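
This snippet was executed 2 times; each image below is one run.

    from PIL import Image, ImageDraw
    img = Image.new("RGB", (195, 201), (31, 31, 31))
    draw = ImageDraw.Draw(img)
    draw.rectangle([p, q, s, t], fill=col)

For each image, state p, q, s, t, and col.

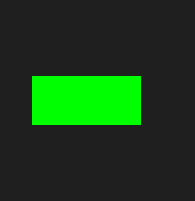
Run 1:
p = 32
q = 76
s = 140
t = 124
col = 'lime'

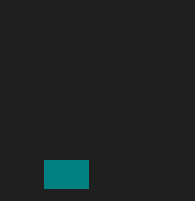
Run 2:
p = 44, q = 160, s = 88, t = 188, col = 'teal'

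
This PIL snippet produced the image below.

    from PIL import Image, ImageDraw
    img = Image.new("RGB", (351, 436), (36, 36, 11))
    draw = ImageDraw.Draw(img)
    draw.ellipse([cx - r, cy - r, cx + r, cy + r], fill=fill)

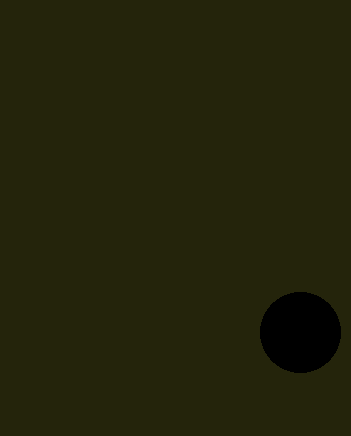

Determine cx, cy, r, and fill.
cx = 300; cy = 332; r = 40; fill = 'black'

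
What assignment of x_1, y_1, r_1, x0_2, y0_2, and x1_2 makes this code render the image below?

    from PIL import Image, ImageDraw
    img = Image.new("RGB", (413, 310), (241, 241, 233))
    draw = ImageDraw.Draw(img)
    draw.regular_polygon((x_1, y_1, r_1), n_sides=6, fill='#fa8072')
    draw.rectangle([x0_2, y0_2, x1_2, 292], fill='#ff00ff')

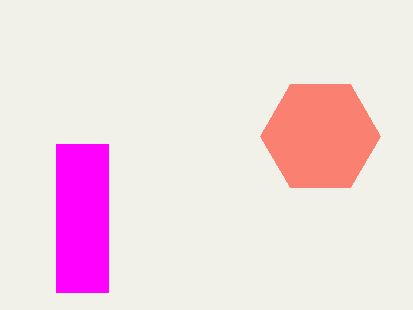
x_1 = 320; y_1 = 136; r_1 = 60; x0_2 = 56; y0_2 = 144; x1_2 = 108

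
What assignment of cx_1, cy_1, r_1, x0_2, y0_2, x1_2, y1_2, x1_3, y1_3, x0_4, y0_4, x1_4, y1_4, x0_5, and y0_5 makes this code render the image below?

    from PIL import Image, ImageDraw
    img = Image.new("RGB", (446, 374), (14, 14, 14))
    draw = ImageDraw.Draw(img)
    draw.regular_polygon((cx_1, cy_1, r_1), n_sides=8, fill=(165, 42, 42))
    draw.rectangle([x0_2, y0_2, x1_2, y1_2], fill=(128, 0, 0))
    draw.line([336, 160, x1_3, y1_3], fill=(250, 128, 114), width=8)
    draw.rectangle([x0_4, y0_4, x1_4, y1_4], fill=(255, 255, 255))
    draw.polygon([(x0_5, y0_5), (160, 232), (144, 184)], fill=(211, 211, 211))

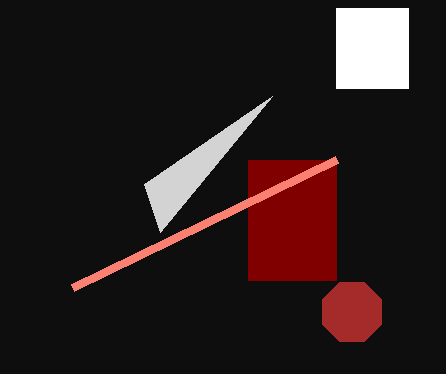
cx_1 = 352, cy_1 = 312, r_1 = 32, x0_2 = 248, y0_2 = 160, x1_2 = 336, y1_2 = 280, x1_3 = 72, y1_3 = 288, x0_4 = 336, y0_4 = 8, x1_4 = 408, y1_4 = 88, x0_5 = 272, y0_5 = 96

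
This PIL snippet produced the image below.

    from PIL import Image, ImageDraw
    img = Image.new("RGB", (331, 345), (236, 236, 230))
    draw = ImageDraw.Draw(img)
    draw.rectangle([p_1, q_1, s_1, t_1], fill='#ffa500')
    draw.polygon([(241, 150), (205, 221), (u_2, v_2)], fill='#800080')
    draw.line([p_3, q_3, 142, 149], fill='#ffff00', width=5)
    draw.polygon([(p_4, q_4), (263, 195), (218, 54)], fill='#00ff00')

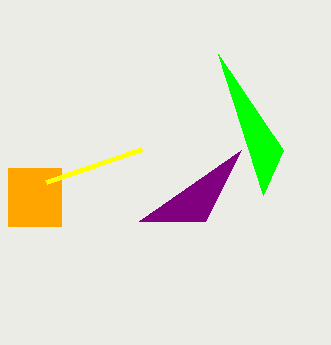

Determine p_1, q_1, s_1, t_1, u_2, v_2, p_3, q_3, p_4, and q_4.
p_1 = 8; q_1 = 168; s_1 = 61; t_1 = 226; u_2 = 139; v_2 = 221; p_3 = 46; q_3 = 182; p_4 = 283; q_4 = 150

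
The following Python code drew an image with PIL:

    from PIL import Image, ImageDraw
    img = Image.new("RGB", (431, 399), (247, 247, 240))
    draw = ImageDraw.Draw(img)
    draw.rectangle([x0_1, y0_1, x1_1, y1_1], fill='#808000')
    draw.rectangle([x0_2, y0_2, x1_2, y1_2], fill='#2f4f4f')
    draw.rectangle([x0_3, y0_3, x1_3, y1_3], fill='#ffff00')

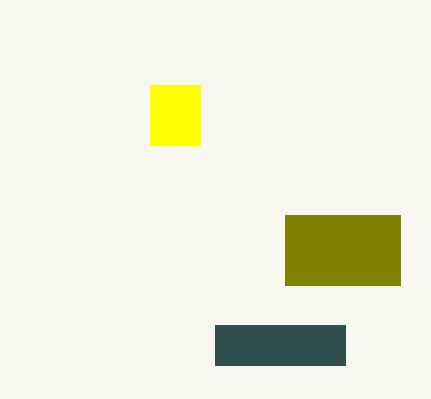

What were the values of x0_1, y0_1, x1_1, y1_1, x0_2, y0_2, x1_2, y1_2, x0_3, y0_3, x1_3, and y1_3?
x0_1 = 285, y0_1 = 215, x1_1 = 400, y1_1 = 285, x0_2 = 215, y0_2 = 325, x1_2 = 345, y1_2 = 365, x0_3 = 150, y0_3 = 85, x1_3 = 200, y1_3 = 145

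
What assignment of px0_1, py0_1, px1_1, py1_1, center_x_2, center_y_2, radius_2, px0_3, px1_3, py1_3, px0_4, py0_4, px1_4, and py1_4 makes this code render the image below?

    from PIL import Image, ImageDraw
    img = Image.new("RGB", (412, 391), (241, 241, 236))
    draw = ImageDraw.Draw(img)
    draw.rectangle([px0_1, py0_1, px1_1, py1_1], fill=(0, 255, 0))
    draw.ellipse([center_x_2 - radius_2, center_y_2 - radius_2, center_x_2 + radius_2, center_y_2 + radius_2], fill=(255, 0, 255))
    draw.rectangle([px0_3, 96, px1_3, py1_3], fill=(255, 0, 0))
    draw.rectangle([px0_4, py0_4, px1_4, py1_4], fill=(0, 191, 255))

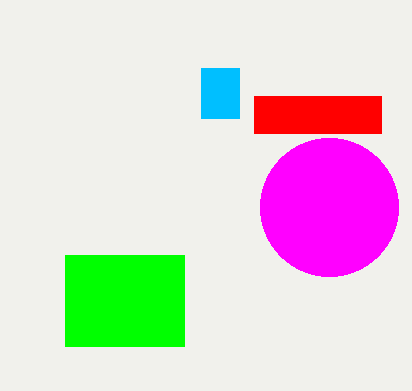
px0_1 = 65, py0_1 = 255, px1_1 = 184, py1_1 = 346, center_x_2 = 329, center_y_2 = 207, radius_2 = 69, px0_3 = 254, px1_3 = 381, py1_3 = 133, px0_4 = 201, py0_4 = 68, px1_4 = 239, py1_4 = 118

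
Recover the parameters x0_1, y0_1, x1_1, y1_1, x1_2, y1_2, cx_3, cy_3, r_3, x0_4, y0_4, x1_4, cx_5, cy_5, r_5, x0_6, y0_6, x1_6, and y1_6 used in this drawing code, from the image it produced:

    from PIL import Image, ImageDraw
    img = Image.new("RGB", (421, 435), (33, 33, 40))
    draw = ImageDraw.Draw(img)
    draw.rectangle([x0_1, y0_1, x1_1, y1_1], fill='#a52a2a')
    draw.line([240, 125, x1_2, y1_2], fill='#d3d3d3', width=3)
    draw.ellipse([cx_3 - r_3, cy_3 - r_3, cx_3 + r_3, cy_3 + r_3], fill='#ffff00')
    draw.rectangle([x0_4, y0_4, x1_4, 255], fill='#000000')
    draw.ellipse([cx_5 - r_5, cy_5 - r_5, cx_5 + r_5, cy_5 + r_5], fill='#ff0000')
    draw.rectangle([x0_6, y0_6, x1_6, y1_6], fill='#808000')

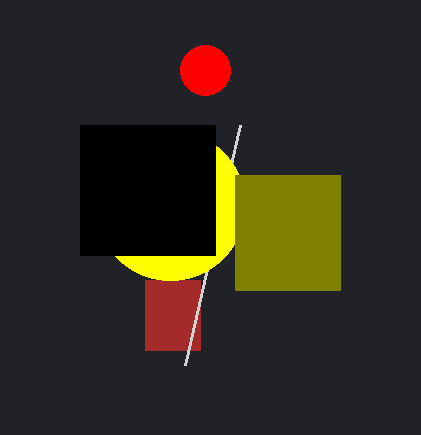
x0_1 = 145
y0_1 = 280
x1_1 = 200
y1_1 = 350
x1_2 = 185
y1_2 = 365
cx_3 = 170
cy_3 = 205
r_3 = 75
x0_4 = 80
y0_4 = 125
x1_4 = 215
cx_5 = 205
cy_5 = 70
r_5 = 25
x0_6 = 235
y0_6 = 175
x1_6 = 340
y1_6 = 290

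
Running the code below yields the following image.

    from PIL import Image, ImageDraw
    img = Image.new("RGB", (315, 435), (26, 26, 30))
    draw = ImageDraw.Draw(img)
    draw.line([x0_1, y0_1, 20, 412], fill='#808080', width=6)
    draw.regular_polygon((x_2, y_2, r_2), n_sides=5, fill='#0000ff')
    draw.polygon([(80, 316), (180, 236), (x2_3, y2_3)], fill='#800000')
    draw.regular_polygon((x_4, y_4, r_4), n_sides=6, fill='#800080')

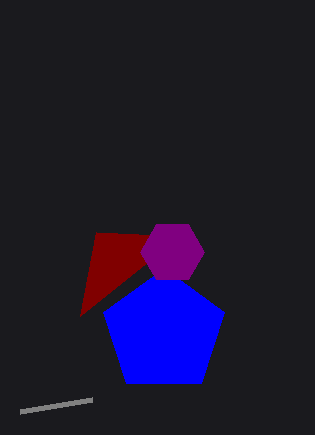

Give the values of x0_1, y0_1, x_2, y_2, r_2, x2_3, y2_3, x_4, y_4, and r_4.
x0_1 = 92; y0_1 = 400; x_2 = 164; y_2 = 332; r_2 = 64; x2_3 = 96; y2_3 = 232; x_4 = 172; y_4 = 252; r_4 = 32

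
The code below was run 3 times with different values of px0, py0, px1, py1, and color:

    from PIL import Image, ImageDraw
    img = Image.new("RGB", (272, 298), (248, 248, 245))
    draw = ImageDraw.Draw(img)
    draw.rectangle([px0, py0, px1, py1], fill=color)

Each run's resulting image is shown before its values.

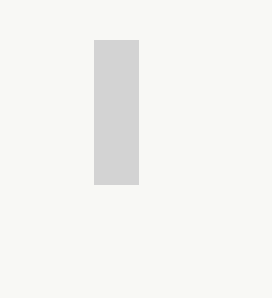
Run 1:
px0 = 94
py0 = 40
px1 = 138
py1 = 184
color = 'lightgray'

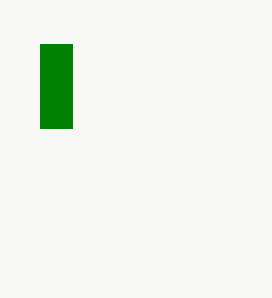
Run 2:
px0 = 40, py0 = 44, px1 = 72, py1 = 128, color = 'green'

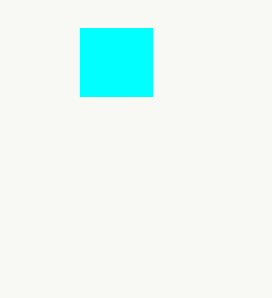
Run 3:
px0 = 80, py0 = 28, px1 = 152, py1 = 96, color = 'cyan'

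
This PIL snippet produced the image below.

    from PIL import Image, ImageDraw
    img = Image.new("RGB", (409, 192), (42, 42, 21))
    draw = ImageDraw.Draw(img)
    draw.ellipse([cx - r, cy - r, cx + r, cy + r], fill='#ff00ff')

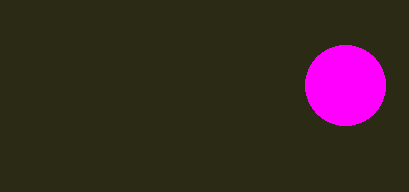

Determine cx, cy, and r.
cx = 345; cy = 85; r = 40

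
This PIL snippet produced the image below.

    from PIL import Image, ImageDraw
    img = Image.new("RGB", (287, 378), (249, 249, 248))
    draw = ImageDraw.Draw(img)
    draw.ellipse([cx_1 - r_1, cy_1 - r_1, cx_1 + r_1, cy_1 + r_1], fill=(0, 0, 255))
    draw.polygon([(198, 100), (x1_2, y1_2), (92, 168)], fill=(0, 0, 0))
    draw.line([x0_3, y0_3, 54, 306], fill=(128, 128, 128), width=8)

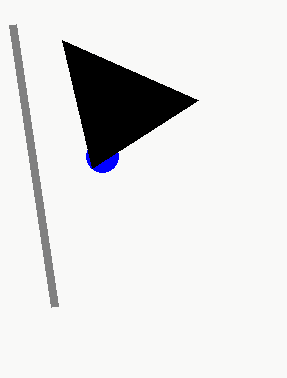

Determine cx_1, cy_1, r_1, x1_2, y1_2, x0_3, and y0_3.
cx_1 = 102
cy_1 = 156
r_1 = 16
x1_2 = 62
y1_2 = 40
x0_3 = 12
y0_3 = 24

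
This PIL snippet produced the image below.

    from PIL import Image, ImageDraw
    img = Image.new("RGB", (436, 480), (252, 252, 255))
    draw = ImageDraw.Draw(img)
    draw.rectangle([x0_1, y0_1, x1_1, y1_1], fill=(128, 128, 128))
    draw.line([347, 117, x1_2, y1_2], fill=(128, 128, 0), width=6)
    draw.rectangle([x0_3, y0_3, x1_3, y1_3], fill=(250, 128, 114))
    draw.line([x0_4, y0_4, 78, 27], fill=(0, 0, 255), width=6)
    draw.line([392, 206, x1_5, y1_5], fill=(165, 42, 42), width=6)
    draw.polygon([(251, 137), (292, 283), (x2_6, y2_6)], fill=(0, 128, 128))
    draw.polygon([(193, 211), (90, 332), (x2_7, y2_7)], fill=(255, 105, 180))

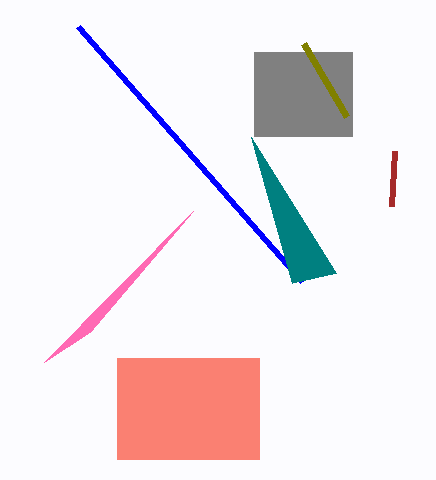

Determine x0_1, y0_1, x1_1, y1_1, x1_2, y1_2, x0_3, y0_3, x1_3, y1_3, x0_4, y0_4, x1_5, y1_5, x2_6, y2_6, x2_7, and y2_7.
x0_1 = 254, y0_1 = 52, x1_1 = 352, y1_1 = 136, x1_2 = 304, y1_2 = 44, x0_3 = 117, y0_3 = 358, x1_3 = 259, y1_3 = 459, x0_4 = 302, y0_4 = 282, x1_5 = 395, y1_5 = 151, x2_6 = 336, y2_6 = 273, x2_7 = 44, y2_7 = 362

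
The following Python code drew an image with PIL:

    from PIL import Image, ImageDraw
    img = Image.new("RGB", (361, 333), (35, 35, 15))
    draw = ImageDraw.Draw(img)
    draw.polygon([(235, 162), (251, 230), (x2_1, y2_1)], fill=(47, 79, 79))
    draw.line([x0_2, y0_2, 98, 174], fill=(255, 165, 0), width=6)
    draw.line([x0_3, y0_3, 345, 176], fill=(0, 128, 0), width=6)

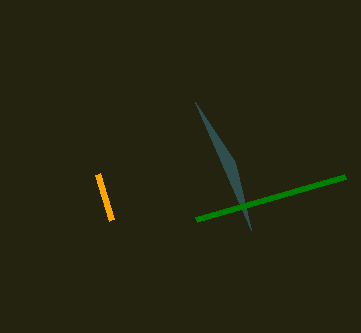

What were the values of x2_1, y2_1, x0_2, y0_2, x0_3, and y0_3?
x2_1 = 195
y2_1 = 102
x0_2 = 112
y0_2 = 220
x0_3 = 196
y0_3 = 219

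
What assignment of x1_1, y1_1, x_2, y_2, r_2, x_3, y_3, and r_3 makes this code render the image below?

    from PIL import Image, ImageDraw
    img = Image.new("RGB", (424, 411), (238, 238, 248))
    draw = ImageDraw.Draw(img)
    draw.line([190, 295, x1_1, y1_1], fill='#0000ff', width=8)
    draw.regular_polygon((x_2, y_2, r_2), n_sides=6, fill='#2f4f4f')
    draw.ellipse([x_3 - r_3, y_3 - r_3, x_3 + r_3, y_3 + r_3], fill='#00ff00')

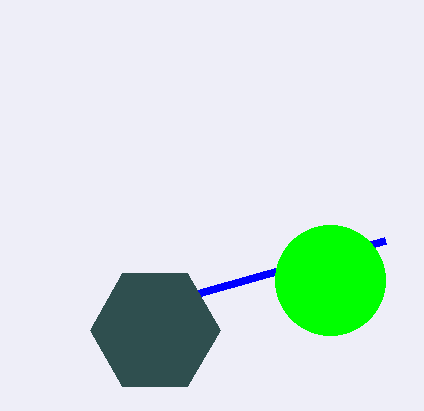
x1_1 = 385
y1_1 = 240
x_2 = 155
y_2 = 330
r_2 = 65
x_3 = 330
y_3 = 280
r_3 = 55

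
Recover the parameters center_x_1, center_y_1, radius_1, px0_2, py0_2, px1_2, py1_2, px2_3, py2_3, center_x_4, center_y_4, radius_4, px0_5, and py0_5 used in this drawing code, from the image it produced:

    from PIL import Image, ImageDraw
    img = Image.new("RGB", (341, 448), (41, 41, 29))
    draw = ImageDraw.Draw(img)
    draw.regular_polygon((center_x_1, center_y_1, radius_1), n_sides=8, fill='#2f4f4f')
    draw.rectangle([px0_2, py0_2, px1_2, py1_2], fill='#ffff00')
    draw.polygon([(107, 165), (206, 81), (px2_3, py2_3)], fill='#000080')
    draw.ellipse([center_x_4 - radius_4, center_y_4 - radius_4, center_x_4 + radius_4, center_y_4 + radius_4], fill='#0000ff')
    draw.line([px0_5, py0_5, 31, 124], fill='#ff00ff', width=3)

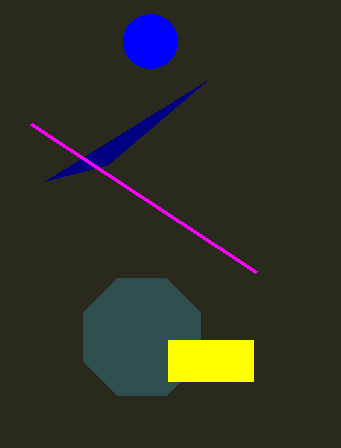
center_x_1 = 142; center_y_1 = 337; radius_1 = 63; px0_2 = 168; py0_2 = 340; px1_2 = 253; py1_2 = 381; px2_3 = 45; py2_3 = 181; center_x_4 = 150; center_y_4 = 41; radius_4 = 27; px0_5 = 256; py0_5 = 272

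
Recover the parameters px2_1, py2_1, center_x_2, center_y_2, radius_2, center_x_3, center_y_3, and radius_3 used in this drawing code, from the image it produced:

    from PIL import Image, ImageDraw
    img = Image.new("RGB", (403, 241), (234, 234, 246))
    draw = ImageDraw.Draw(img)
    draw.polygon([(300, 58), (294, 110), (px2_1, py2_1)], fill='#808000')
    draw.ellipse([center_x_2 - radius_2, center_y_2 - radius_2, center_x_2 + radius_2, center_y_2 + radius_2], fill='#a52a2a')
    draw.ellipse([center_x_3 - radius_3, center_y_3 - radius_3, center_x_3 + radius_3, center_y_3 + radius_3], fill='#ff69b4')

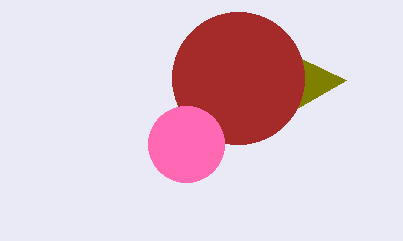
px2_1 = 346
py2_1 = 80
center_x_2 = 238
center_y_2 = 78
radius_2 = 66
center_x_3 = 186
center_y_3 = 144
radius_3 = 38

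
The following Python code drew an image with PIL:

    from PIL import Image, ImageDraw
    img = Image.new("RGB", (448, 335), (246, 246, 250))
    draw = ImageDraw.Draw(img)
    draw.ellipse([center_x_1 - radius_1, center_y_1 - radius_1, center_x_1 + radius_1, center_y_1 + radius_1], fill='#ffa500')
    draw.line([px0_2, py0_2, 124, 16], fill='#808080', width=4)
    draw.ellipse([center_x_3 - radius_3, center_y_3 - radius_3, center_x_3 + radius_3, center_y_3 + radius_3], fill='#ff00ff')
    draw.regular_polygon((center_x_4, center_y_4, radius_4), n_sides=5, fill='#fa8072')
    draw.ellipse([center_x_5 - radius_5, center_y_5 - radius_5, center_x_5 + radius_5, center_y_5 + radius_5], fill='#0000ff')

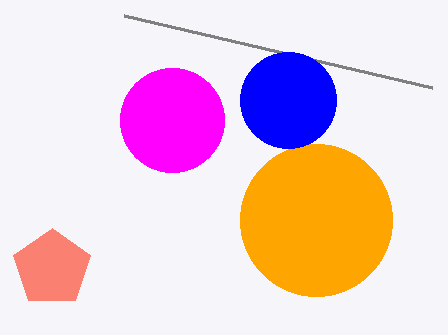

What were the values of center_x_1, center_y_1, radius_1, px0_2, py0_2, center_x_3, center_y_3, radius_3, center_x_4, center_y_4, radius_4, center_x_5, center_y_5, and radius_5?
center_x_1 = 316
center_y_1 = 220
radius_1 = 76
px0_2 = 432
py0_2 = 88
center_x_3 = 172
center_y_3 = 120
radius_3 = 52
center_x_4 = 52
center_y_4 = 268
radius_4 = 40
center_x_5 = 288
center_y_5 = 100
radius_5 = 48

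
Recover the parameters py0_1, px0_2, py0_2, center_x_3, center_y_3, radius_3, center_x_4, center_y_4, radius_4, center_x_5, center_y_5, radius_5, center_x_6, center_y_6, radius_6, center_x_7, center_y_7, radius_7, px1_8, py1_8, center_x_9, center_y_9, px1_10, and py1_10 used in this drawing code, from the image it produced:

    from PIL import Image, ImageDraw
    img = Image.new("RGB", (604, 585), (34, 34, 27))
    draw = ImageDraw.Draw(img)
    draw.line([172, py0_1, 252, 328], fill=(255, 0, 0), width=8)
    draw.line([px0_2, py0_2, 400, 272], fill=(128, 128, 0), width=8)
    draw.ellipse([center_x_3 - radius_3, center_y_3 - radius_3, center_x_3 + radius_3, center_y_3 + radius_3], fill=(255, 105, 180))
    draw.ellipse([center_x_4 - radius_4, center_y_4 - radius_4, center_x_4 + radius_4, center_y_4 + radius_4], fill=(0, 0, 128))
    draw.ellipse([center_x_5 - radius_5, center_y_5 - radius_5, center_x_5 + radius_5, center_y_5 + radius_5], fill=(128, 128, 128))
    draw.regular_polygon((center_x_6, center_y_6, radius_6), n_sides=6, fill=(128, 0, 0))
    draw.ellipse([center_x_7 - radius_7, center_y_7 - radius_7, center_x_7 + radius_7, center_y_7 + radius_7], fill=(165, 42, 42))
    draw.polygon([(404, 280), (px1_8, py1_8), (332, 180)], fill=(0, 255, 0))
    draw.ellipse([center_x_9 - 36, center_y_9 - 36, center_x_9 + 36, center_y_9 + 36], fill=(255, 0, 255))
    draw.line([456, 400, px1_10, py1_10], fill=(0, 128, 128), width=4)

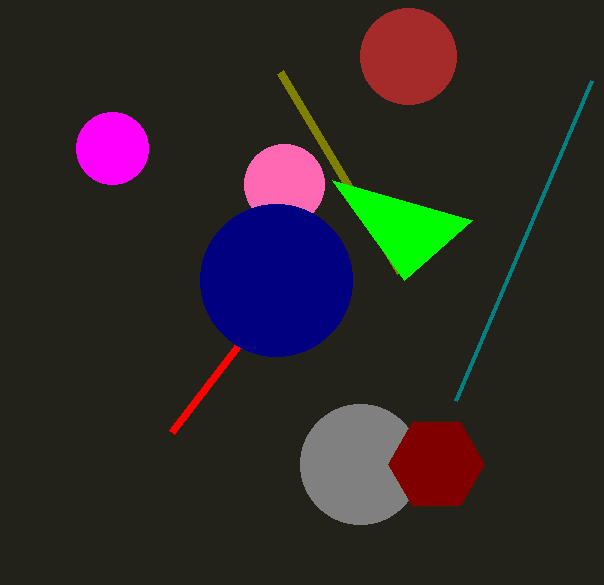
py0_1 = 432, px0_2 = 280, py0_2 = 72, center_x_3 = 284, center_y_3 = 184, radius_3 = 40, center_x_4 = 276, center_y_4 = 280, radius_4 = 76, center_x_5 = 360, center_y_5 = 464, radius_5 = 60, center_x_6 = 436, center_y_6 = 464, radius_6 = 48, center_x_7 = 408, center_y_7 = 56, radius_7 = 48, px1_8 = 472, py1_8 = 220, center_x_9 = 112, center_y_9 = 148, px1_10 = 592, py1_10 = 80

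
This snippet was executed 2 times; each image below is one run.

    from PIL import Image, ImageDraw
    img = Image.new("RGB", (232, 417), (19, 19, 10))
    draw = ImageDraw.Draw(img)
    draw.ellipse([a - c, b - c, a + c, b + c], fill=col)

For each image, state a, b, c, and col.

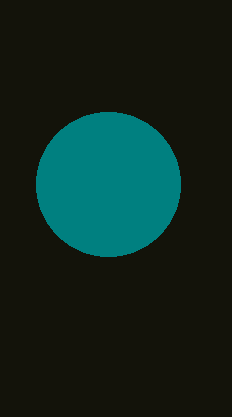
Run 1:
a = 108; b = 184; c = 72; col = 'teal'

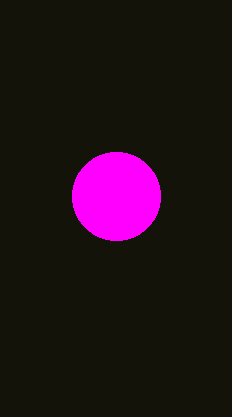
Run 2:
a = 116; b = 196; c = 44; col = 'magenta'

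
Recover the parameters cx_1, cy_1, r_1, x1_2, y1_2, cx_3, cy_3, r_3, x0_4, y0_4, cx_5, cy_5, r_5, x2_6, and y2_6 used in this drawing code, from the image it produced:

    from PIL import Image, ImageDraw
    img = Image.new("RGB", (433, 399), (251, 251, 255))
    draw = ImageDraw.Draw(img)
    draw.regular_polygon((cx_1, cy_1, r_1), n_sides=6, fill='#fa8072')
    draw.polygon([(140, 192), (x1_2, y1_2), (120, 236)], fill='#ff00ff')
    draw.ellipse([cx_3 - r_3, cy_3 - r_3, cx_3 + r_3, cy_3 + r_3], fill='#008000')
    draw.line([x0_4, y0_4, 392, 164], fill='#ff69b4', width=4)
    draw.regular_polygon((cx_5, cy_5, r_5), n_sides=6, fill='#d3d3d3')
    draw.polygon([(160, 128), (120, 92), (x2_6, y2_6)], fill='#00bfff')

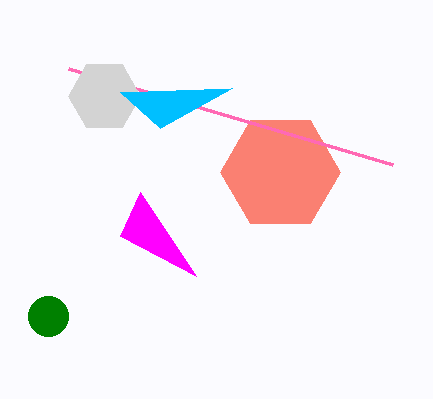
cx_1 = 280
cy_1 = 172
r_1 = 60
x1_2 = 196
y1_2 = 276
cx_3 = 48
cy_3 = 316
r_3 = 20
x0_4 = 68
y0_4 = 68
cx_5 = 104
cy_5 = 96
r_5 = 36
x2_6 = 232
y2_6 = 88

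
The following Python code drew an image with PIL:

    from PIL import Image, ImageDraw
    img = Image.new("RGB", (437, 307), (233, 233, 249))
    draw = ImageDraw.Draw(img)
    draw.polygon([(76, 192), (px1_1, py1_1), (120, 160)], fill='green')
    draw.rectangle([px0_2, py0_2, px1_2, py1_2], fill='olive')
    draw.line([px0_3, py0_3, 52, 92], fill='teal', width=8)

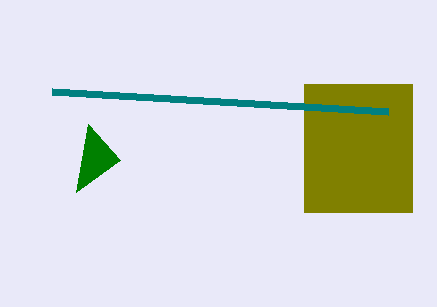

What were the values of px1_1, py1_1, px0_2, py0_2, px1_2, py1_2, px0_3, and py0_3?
px1_1 = 88; py1_1 = 124; px0_2 = 304; py0_2 = 84; px1_2 = 412; py1_2 = 212; px0_3 = 388; py0_3 = 112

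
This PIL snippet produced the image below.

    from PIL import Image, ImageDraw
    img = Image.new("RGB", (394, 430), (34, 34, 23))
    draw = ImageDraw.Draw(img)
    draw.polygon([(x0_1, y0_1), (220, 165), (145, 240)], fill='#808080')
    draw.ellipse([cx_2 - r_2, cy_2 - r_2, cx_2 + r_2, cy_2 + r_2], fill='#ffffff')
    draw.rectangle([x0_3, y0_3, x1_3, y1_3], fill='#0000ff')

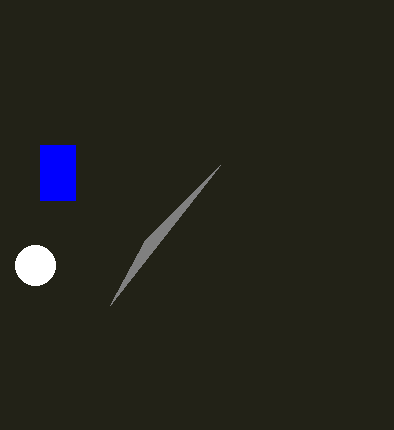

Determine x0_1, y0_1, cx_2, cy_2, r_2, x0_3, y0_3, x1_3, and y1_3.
x0_1 = 110; y0_1 = 305; cx_2 = 35; cy_2 = 265; r_2 = 20; x0_3 = 40; y0_3 = 145; x1_3 = 75; y1_3 = 200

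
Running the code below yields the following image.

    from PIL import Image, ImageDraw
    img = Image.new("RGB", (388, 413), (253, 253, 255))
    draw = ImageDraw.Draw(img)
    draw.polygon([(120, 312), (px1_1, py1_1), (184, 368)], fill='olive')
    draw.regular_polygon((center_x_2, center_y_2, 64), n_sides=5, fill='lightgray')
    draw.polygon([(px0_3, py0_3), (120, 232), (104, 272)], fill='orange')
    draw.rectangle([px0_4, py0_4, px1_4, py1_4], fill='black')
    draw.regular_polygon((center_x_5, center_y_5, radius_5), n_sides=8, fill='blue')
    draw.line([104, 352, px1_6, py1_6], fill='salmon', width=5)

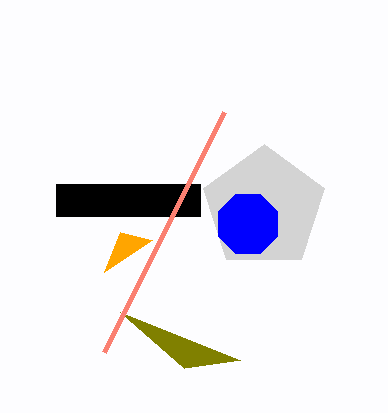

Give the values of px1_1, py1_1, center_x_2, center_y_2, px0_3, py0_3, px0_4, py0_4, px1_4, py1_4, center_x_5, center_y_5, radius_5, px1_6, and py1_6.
px1_1 = 240; py1_1 = 360; center_x_2 = 264; center_y_2 = 208; px0_3 = 152; py0_3 = 240; px0_4 = 56; py0_4 = 184; px1_4 = 200; py1_4 = 216; center_x_5 = 248; center_y_5 = 224; radius_5 = 32; px1_6 = 224; py1_6 = 112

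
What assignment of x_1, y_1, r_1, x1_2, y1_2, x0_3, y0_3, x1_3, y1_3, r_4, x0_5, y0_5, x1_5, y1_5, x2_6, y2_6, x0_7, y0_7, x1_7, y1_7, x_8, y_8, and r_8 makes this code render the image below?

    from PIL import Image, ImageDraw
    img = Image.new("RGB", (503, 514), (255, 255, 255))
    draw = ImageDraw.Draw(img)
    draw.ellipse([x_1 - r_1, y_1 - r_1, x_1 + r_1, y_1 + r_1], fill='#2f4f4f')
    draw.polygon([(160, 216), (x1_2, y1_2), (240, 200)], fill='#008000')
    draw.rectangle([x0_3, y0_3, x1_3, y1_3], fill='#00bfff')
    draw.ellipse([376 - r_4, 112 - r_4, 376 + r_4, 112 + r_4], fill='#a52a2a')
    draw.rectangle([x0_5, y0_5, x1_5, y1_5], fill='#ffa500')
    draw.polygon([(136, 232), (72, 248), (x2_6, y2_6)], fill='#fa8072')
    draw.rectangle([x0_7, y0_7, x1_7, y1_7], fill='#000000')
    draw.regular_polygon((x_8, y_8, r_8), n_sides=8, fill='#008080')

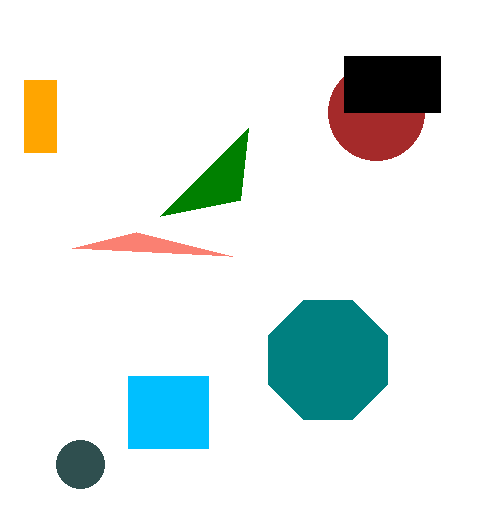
x_1 = 80, y_1 = 464, r_1 = 24, x1_2 = 248, y1_2 = 128, x0_3 = 128, y0_3 = 376, x1_3 = 208, y1_3 = 448, r_4 = 48, x0_5 = 24, y0_5 = 80, x1_5 = 56, y1_5 = 152, x2_6 = 232, y2_6 = 256, x0_7 = 344, y0_7 = 56, x1_7 = 440, y1_7 = 112, x_8 = 328, y_8 = 360, r_8 = 64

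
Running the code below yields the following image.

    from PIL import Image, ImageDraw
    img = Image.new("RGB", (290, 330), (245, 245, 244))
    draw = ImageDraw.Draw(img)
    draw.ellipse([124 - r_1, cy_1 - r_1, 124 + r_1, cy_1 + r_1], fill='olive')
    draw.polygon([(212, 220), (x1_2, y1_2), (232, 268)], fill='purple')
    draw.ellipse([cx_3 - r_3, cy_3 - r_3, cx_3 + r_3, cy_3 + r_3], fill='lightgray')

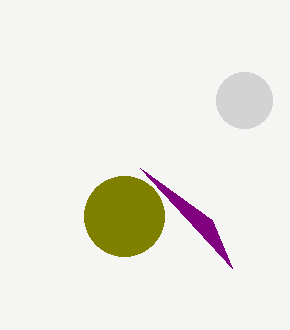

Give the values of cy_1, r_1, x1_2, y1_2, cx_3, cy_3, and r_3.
cy_1 = 216
r_1 = 40
x1_2 = 140
y1_2 = 168
cx_3 = 244
cy_3 = 100
r_3 = 28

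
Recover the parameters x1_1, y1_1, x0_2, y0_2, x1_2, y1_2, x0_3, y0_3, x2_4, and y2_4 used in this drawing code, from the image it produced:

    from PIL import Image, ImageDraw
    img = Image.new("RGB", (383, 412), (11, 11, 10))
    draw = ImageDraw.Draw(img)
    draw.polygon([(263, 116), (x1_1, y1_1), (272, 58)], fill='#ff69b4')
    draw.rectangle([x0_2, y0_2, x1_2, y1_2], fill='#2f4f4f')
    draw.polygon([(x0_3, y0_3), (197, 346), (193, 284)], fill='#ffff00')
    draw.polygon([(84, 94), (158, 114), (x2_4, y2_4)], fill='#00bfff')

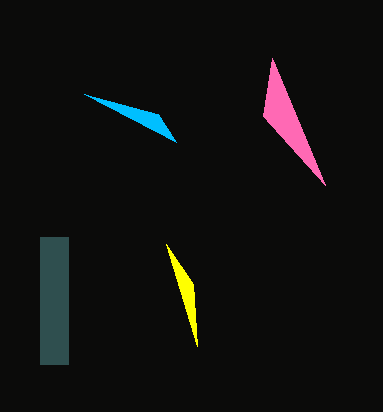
x1_1 = 325
y1_1 = 185
x0_2 = 40
y0_2 = 237
x1_2 = 68
y1_2 = 364
x0_3 = 166
y0_3 = 244
x2_4 = 176
y2_4 = 142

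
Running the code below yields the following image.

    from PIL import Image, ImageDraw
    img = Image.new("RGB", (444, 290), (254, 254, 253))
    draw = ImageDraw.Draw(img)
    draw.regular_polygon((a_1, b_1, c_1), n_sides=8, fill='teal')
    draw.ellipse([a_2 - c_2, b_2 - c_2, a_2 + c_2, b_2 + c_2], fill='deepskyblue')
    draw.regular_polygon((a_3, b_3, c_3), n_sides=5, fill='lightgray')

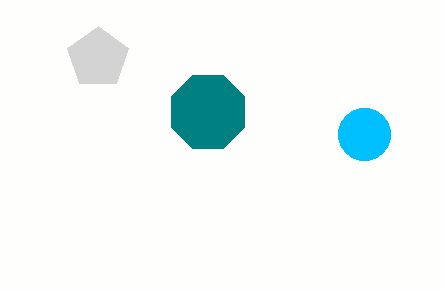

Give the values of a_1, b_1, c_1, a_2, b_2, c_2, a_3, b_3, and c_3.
a_1 = 208
b_1 = 112
c_1 = 40
a_2 = 364
b_2 = 134
c_2 = 26
a_3 = 98
b_3 = 58
c_3 = 32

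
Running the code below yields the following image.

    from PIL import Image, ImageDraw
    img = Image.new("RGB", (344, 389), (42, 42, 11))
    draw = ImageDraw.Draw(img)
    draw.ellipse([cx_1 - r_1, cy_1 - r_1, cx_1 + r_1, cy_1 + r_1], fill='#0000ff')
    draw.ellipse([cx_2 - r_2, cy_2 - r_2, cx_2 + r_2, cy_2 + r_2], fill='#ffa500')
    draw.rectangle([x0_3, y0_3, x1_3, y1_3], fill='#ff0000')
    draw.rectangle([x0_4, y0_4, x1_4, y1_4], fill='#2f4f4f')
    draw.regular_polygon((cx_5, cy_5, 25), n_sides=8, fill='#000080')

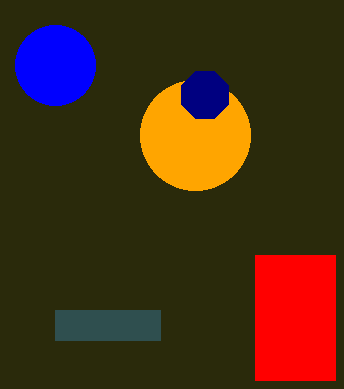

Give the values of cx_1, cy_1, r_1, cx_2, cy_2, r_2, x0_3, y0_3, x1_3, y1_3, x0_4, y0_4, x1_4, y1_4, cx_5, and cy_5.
cx_1 = 55; cy_1 = 65; r_1 = 40; cx_2 = 195; cy_2 = 135; r_2 = 55; x0_3 = 255; y0_3 = 255; x1_3 = 335; y1_3 = 380; x0_4 = 55; y0_4 = 310; x1_4 = 160; y1_4 = 340; cx_5 = 205; cy_5 = 95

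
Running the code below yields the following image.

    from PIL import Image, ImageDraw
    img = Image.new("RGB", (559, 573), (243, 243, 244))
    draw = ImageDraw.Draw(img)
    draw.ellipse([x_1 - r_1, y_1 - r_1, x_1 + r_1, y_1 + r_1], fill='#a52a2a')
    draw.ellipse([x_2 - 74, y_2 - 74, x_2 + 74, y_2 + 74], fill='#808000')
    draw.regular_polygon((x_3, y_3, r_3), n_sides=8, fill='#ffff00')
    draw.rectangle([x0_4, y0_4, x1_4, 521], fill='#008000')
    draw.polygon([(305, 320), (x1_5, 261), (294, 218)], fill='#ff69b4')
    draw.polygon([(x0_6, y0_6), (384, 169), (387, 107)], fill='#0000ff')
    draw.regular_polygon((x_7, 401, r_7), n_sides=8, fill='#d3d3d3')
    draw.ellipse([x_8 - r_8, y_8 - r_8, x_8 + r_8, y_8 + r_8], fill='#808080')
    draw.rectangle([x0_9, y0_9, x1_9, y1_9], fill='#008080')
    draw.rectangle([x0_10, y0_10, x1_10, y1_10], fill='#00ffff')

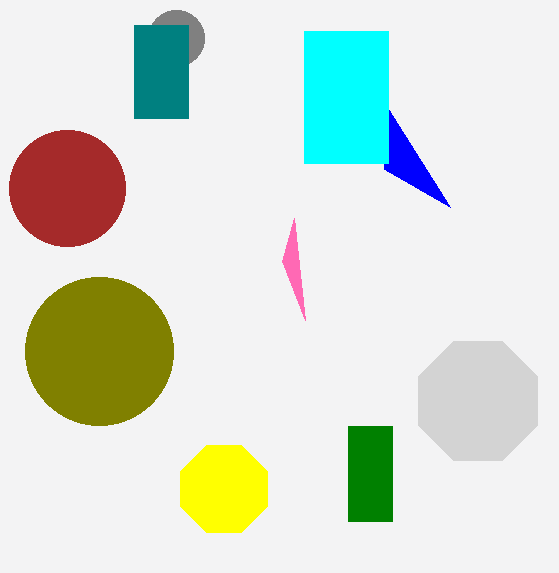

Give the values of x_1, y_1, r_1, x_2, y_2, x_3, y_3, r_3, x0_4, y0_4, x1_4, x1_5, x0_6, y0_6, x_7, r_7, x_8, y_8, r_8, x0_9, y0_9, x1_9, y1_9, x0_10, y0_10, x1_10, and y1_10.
x_1 = 67
y_1 = 188
r_1 = 58
x_2 = 99
y_2 = 351
x_3 = 224
y_3 = 489
r_3 = 47
x0_4 = 348
y0_4 = 426
x1_4 = 392
x1_5 = 282
x0_6 = 450
y0_6 = 207
x_7 = 478
r_7 = 64
x_8 = 176
y_8 = 38
r_8 = 28
x0_9 = 134
y0_9 = 25
x1_9 = 188
y1_9 = 118
x0_10 = 304
y0_10 = 31
x1_10 = 388
y1_10 = 163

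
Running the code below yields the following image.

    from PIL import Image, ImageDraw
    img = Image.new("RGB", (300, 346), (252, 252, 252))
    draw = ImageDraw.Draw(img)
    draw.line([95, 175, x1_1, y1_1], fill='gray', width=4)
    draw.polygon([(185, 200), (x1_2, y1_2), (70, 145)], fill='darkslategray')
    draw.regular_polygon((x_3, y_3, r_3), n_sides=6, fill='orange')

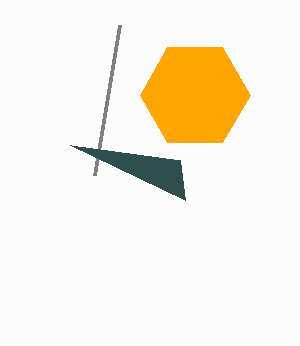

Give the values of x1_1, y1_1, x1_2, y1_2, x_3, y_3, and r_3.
x1_1 = 120
y1_1 = 25
x1_2 = 180
y1_2 = 160
x_3 = 195
y_3 = 95
r_3 = 55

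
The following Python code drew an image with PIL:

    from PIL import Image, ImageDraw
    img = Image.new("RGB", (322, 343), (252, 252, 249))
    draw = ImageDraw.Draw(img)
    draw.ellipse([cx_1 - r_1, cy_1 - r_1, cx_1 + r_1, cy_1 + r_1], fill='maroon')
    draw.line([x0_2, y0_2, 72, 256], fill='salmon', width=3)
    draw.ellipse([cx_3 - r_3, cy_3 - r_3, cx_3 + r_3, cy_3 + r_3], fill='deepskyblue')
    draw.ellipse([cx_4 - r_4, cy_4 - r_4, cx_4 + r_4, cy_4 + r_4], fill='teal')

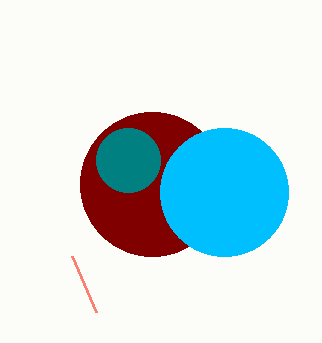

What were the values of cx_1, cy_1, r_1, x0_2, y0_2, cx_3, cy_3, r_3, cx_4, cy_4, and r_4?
cx_1 = 152; cy_1 = 184; r_1 = 72; x0_2 = 96; y0_2 = 312; cx_3 = 224; cy_3 = 192; r_3 = 64; cx_4 = 128; cy_4 = 160; r_4 = 32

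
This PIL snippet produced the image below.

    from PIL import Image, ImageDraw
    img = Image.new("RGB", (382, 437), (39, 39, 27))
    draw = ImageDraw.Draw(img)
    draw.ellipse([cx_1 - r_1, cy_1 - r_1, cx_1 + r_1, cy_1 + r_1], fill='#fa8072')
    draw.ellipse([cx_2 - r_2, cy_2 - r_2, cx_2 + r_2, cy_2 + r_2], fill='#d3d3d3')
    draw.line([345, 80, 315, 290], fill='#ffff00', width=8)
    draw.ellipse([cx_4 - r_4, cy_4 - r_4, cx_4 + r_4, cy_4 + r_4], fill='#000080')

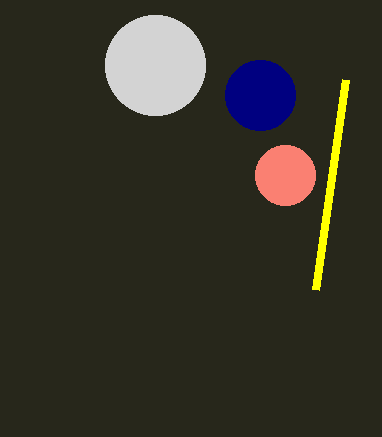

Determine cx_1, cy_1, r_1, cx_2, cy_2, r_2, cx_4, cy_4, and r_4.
cx_1 = 285; cy_1 = 175; r_1 = 30; cx_2 = 155; cy_2 = 65; r_2 = 50; cx_4 = 260; cy_4 = 95; r_4 = 35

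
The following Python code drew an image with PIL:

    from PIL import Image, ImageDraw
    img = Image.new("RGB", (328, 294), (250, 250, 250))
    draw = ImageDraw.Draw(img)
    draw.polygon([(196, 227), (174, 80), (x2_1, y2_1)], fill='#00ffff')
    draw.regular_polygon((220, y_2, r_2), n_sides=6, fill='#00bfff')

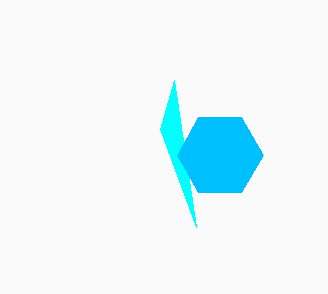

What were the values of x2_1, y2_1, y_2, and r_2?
x2_1 = 160, y2_1 = 129, y_2 = 155, r_2 = 43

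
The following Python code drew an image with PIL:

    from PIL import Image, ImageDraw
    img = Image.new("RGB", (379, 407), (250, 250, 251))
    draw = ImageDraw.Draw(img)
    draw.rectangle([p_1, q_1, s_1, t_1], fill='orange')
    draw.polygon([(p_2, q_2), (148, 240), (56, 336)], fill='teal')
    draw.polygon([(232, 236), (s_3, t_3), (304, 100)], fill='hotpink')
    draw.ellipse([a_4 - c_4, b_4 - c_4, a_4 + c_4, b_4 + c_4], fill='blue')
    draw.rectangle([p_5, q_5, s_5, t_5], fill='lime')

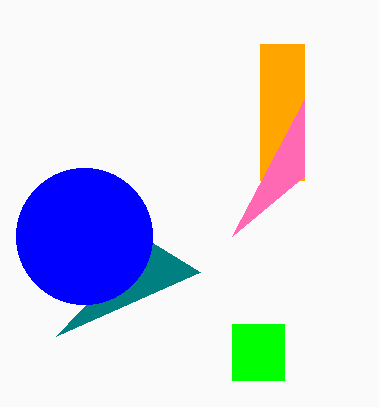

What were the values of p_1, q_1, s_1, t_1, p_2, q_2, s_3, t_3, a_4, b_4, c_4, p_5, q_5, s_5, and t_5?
p_1 = 260
q_1 = 44
s_1 = 304
t_1 = 180
p_2 = 200
q_2 = 272
s_3 = 304
t_3 = 176
a_4 = 84
b_4 = 236
c_4 = 68
p_5 = 232
q_5 = 324
s_5 = 284
t_5 = 380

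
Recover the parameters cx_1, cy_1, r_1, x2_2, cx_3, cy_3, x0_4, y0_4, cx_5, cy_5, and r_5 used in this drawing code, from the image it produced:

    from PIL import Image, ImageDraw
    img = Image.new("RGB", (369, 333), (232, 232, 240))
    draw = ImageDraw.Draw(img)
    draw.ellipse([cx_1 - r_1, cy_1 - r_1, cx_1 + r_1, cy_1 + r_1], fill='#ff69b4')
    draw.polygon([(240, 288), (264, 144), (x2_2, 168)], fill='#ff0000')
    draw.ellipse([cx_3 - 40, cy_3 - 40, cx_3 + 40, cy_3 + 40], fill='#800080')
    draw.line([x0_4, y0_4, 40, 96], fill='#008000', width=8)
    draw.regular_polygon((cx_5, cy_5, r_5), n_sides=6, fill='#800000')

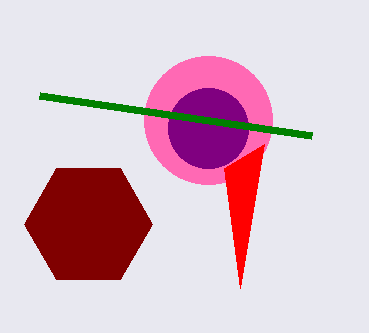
cx_1 = 208, cy_1 = 120, r_1 = 64, x2_2 = 224, cx_3 = 208, cy_3 = 128, x0_4 = 312, y0_4 = 136, cx_5 = 88, cy_5 = 224, r_5 = 64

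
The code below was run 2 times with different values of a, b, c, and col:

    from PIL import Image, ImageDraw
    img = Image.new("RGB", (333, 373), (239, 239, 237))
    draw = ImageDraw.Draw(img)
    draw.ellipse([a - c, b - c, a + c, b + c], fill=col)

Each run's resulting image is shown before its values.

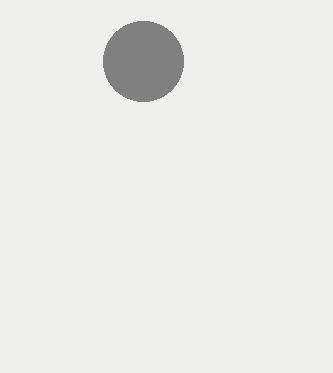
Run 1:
a = 143; b = 61; c = 40; col = 'gray'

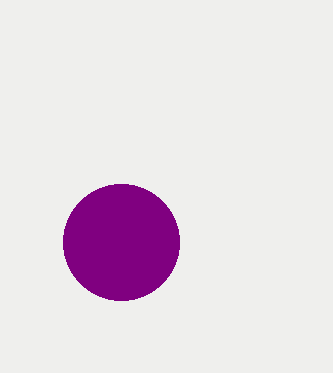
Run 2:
a = 121
b = 242
c = 58
col = 'purple'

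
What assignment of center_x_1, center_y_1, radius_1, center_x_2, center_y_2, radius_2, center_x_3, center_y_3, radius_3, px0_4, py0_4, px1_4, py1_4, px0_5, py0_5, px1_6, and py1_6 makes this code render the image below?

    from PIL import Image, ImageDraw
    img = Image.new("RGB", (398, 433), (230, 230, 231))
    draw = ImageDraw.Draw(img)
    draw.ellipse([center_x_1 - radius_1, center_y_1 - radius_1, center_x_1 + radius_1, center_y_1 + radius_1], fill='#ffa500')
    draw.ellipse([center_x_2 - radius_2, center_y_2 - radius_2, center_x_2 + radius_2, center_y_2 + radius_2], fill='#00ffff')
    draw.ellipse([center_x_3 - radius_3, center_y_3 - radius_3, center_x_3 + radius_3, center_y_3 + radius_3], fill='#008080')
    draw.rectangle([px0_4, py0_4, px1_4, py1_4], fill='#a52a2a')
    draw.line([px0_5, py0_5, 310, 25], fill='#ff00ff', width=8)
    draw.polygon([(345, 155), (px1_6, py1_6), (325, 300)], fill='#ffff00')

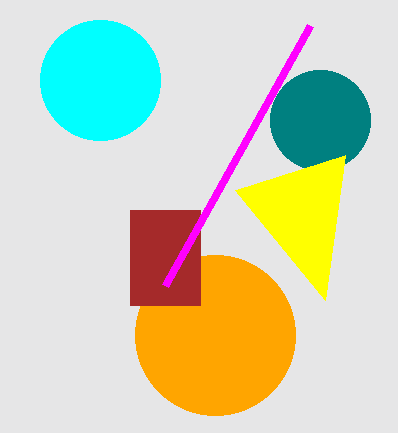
center_x_1 = 215, center_y_1 = 335, radius_1 = 80, center_x_2 = 100, center_y_2 = 80, radius_2 = 60, center_x_3 = 320, center_y_3 = 120, radius_3 = 50, px0_4 = 130, py0_4 = 210, px1_4 = 200, py1_4 = 305, px0_5 = 165, py0_5 = 285, px1_6 = 235, py1_6 = 190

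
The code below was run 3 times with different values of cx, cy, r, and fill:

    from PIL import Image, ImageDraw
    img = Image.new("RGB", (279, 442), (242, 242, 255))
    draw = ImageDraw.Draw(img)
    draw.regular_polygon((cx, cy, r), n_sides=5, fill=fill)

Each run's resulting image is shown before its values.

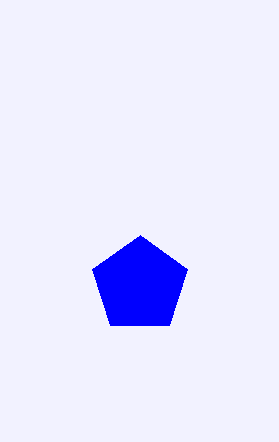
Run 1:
cx = 140; cy = 285; r = 50; fill = 'blue'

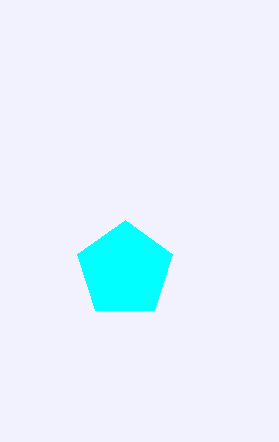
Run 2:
cx = 125
cy = 270
r = 50
fill = 'cyan'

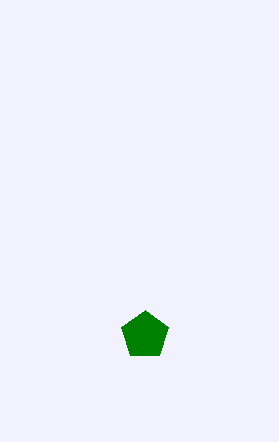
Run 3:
cx = 145, cy = 335, r = 25, fill = 'green'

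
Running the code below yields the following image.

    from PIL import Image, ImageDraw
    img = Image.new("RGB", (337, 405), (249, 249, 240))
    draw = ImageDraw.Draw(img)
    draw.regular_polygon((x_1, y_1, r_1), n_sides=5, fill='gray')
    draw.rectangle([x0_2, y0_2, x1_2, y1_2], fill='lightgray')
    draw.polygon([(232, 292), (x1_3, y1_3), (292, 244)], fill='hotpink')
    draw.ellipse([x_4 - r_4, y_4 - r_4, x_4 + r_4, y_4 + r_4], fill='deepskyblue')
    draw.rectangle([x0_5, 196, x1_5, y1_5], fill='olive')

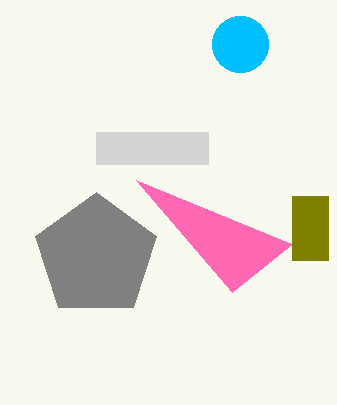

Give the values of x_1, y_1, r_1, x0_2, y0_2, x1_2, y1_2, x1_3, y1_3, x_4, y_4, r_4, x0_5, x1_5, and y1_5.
x_1 = 96, y_1 = 256, r_1 = 64, x0_2 = 96, y0_2 = 132, x1_2 = 208, y1_2 = 164, x1_3 = 136, y1_3 = 180, x_4 = 240, y_4 = 44, r_4 = 28, x0_5 = 292, x1_5 = 328, y1_5 = 260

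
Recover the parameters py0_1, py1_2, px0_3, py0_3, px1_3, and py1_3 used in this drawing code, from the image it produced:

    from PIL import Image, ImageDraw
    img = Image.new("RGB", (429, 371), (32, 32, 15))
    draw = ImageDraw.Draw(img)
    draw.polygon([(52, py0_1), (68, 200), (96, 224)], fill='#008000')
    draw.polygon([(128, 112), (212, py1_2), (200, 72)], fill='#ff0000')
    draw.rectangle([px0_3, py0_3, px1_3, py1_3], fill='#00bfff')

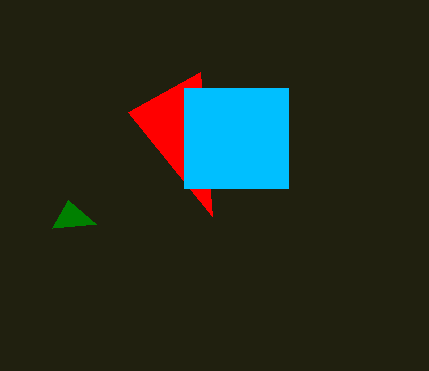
py0_1 = 228
py1_2 = 216
px0_3 = 184
py0_3 = 88
px1_3 = 288
py1_3 = 188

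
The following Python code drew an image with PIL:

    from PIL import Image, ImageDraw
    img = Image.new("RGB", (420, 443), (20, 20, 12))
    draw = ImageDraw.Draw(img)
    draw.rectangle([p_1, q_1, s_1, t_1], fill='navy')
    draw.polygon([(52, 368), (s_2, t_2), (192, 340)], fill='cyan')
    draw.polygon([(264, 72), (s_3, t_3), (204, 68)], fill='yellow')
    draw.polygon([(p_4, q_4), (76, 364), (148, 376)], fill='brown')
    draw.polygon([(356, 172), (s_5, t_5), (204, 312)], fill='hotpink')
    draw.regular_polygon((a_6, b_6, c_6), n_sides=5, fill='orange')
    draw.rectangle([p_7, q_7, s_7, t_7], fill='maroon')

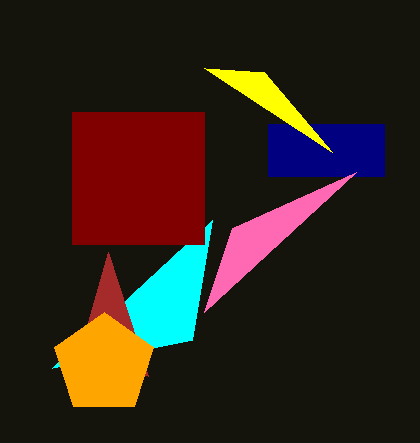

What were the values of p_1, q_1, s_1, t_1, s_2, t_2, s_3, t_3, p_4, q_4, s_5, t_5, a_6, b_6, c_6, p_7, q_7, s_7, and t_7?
p_1 = 268; q_1 = 124; s_1 = 384; t_1 = 176; s_2 = 212; t_2 = 220; s_3 = 332; t_3 = 152; p_4 = 108; q_4 = 252; s_5 = 232; t_5 = 228; a_6 = 104; b_6 = 364; c_6 = 52; p_7 = 72; q_7 = 112; s_7 = 204; t_7 = 244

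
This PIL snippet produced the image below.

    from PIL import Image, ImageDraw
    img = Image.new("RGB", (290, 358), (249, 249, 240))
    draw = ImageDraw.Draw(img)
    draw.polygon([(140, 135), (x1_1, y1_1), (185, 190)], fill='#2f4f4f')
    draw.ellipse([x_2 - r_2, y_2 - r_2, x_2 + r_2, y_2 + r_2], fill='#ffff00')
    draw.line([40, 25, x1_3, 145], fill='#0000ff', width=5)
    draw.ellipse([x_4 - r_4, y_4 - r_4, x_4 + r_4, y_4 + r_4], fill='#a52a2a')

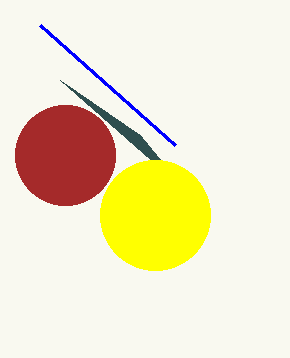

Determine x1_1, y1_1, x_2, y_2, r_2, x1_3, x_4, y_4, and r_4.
x1_1 = 60; y1_1 = 80; x_2 = 155; y_2 = 215; r_2 = 55; x1_3 = 175; x_4 = 65; y_4 = 155; r_4 = 50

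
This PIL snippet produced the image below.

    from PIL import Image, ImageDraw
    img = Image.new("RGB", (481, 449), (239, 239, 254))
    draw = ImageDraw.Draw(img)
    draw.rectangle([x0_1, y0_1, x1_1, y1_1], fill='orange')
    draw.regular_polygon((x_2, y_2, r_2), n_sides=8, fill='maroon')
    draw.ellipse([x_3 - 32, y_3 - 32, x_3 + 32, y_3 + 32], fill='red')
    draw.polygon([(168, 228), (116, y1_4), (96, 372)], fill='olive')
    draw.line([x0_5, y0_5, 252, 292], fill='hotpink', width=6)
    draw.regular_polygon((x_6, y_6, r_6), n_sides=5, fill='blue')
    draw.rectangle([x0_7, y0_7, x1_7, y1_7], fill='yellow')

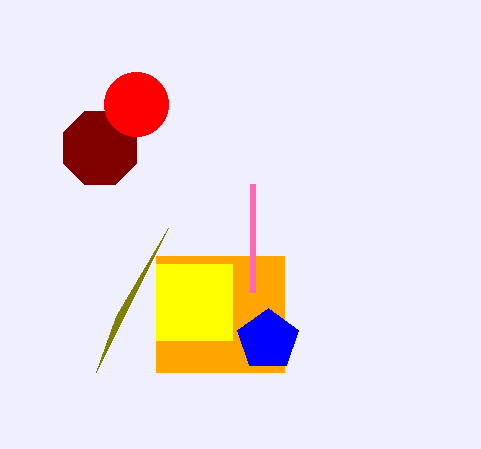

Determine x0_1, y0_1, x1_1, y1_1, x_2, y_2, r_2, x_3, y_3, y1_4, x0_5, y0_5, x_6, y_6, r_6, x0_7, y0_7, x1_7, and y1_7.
x0_1 = 156
y0_1 = 256
x1_1 = 284
y1_1 = 372
x_2 = 100
y_2 = 148
r_2 = 40
x_3 = 136
y_3 = 104
y1_4 = 316
x0_5 = 252
y0_5 = 184
x_6 = 268
y_6 = 340
r_6 = 32
x0_7 = 156
y0_7 = 264
x1_7 = 232
y1_7 = 340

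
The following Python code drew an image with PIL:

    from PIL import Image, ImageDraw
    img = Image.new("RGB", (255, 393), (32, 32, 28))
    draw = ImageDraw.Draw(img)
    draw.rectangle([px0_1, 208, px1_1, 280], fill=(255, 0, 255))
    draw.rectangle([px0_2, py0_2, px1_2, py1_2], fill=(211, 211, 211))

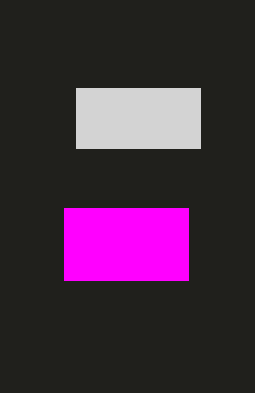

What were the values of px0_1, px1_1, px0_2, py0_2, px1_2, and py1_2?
px0_1 = 64
px1_1 = 188
px0_2 = 76
py0_2 = 88
px1_2 = 200
py1_2 = 148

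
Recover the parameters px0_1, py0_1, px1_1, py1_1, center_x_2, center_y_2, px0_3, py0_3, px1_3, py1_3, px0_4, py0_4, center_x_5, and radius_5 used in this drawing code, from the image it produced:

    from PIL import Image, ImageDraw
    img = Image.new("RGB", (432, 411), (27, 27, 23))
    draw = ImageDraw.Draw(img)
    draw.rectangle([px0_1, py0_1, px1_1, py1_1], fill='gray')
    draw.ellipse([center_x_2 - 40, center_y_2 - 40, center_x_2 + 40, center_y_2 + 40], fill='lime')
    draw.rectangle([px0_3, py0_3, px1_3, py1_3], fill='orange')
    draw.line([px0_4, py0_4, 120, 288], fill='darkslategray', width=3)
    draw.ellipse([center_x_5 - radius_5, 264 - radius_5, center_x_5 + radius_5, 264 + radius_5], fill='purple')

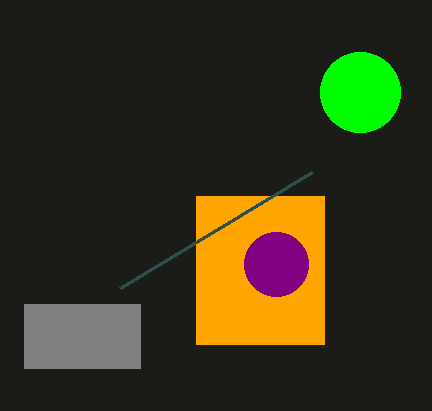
px0_1 = 24; py0_1 = 304; px1_1 = 140; py1_1 = 368; center_x_2 = 360; center_y_2 = 92; px0_3 = 196; py0_3 = 196; px1_3 = 324; py1_3 = 344; px0_4 = 312; py0_4 = 172; center_x_5 = 276; radius_5 = 32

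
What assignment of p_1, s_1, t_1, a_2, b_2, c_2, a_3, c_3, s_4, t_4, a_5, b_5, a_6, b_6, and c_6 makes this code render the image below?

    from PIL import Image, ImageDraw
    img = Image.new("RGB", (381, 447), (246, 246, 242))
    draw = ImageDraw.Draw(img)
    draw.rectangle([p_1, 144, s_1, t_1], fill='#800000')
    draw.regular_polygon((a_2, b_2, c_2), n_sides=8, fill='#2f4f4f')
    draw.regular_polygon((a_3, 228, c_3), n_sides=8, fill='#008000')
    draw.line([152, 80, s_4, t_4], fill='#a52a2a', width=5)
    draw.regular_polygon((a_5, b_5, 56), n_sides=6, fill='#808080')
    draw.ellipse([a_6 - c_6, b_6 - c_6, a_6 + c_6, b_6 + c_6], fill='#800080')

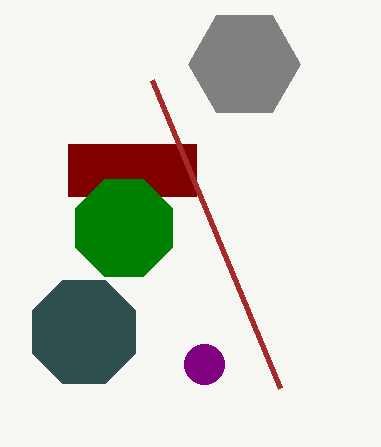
p_1 = 68; s_1 = 196; t_1 = 196; a_2 = 84; b_2 = 332; c_2 = 56; a_3 = 124; c_3 = 52; s_4 = 280; t_4 = 388; a_5 = 244; b_5 = 64; a_6 = 204; b_6 = 364; c_6 = 20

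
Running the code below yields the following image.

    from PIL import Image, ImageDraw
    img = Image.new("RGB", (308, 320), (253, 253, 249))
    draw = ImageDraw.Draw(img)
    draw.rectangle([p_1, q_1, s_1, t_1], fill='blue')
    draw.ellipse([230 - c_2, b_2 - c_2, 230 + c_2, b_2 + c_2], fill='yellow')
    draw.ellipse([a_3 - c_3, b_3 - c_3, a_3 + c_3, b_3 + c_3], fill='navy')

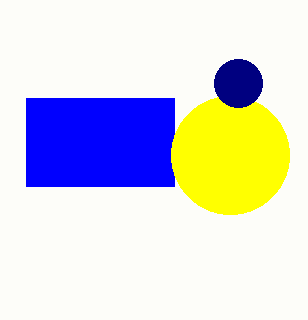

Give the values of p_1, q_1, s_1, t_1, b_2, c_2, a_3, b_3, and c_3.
p_1 = 26
q_1 = 98
s_1 = 174
t_1 = 186
b_2 = 155
c_2 = 59
a_3 = 238
b_3 = 83
c_3 = 24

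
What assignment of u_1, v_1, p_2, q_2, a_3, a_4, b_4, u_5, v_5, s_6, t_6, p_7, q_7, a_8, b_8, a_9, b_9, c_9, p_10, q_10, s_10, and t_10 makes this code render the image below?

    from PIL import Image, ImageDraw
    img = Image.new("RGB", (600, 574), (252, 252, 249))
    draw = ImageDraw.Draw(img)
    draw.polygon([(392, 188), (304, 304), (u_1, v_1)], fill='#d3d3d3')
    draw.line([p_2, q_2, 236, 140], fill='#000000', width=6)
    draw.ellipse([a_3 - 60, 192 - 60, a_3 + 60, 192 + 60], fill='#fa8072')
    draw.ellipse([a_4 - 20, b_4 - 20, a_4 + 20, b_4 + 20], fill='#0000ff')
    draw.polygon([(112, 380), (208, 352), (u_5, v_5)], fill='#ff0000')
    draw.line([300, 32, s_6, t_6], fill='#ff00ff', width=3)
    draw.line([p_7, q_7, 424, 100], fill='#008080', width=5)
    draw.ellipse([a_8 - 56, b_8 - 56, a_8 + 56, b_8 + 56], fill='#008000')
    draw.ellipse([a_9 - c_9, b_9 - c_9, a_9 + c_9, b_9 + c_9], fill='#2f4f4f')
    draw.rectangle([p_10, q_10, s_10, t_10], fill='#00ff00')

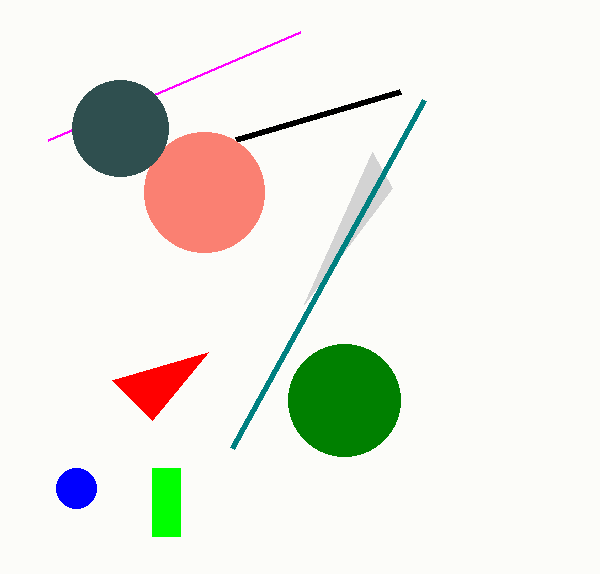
u_1 = 372
v_1 = 152
p_2 = 400
q_2 = 92
a_3 = 204
a_4 = 76
b_4 = 488
u_5 = 152
v_5 = 420
s_6 = 48
t_6 = 140
p_7 = 232
q_7 = 448
a_8 = 344
b_8 = 400
a_9 = 120
b_9 = 128
c_9 = 48
p_10 = 152
q_10 = 468
s_10 = 180
t_10 = 536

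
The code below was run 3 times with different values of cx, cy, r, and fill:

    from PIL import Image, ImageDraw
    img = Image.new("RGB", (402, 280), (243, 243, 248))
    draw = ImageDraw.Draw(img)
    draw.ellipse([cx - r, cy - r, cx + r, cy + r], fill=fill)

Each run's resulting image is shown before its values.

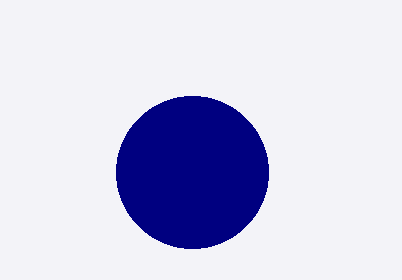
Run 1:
cx = 192
cy = 172
r = 76
fill = 'navy'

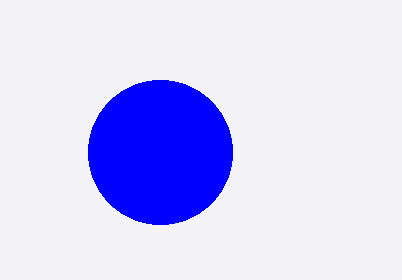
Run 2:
cx = 160, cy = 152, r = 72, fill = 'blue'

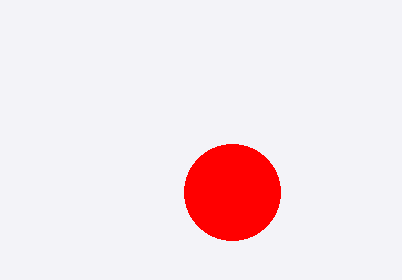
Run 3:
cx = 232, cy = 192, r = 48, fill = 'red'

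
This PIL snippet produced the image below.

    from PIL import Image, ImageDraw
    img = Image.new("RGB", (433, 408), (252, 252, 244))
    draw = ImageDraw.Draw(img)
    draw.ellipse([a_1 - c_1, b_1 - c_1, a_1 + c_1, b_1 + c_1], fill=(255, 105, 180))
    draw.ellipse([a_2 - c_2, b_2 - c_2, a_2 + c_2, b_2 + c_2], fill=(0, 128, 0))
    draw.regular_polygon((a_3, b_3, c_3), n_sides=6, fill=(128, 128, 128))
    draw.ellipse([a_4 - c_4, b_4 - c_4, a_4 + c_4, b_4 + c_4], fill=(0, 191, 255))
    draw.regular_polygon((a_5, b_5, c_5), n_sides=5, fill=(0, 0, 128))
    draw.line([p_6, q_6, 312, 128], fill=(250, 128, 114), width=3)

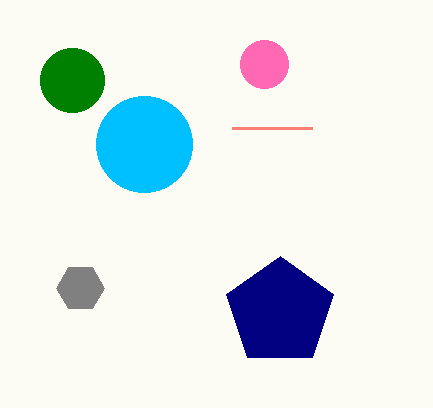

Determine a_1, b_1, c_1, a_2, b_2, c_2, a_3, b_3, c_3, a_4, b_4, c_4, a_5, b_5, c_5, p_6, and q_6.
a_1 = 264; b_1 = 64; c_1 = 24; a_2 = 72; b_2 = 80; c_2 = 32; a_3 = 80; b_3 = 288; c_3 = 24; a_4 = 144; b_4 = 144; c_4 = 48; a_5 = 280; b_5 = 312; c_5 = 56; p_6 = 232; q_6 = 128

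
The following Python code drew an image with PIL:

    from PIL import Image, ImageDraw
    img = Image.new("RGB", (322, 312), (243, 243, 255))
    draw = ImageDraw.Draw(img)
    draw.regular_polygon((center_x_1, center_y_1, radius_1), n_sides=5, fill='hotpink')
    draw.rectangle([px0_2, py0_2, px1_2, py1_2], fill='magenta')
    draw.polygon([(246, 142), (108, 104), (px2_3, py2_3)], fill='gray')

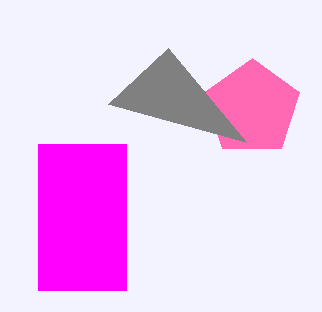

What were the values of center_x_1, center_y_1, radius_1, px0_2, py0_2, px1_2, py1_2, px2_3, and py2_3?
center_x_1 = 252
center_y_1 = 108
radius_1 = 50
px0_2 = 38
py0_2 = 144
px1_2 = 126
py1_2 = 290
px2_3 = 168
py2_3 = 48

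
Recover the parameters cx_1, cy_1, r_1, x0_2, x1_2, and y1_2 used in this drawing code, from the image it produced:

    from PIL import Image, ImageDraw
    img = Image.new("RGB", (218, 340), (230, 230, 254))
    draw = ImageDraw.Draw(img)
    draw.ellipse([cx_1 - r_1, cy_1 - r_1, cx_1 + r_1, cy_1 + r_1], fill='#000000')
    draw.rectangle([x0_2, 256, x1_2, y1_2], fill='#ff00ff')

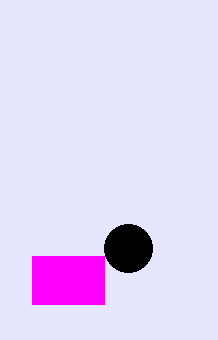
cx_1 = 128, cy_1 = 248, r_1 = 24, x0_2 = 32, x1_2 = 104, y1_2 = 304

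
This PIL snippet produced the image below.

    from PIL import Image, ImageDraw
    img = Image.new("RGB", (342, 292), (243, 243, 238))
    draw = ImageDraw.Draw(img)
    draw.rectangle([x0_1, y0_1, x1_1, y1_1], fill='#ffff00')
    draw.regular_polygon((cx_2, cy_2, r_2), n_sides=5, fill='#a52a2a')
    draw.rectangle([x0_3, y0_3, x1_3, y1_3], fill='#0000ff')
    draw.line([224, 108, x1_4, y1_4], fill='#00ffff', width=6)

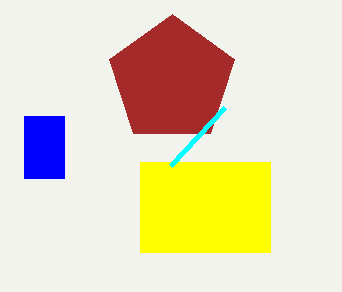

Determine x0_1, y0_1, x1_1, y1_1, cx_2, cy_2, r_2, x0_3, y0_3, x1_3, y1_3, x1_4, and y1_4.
x0_1 = 140; y0_1 = 162; x1_1 = 270; y1_1 = 252; cx_2 = 172; cy_2 = 80; r_2 = 66; x0_3 = 24; y0_3 = 116; x1_3 = 64; y1_3 = 178; x1_4 = 170; y1_4 = 166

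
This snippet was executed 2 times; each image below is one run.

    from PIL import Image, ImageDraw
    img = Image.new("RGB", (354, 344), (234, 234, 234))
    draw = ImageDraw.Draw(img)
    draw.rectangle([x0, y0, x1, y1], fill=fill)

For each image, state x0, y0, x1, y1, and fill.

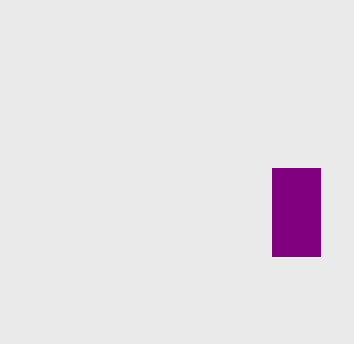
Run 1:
x0 = 272; y0 = 168; x1 = 320; y1 = 256; fill = 'purple'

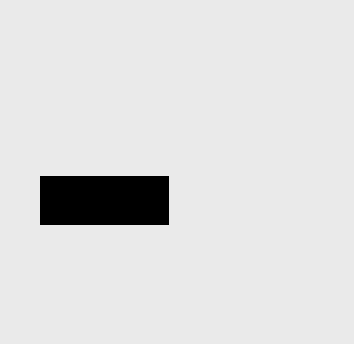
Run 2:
x0 = 40; y0 = 176; x1 = 168; y1 = 224; fill = 'black'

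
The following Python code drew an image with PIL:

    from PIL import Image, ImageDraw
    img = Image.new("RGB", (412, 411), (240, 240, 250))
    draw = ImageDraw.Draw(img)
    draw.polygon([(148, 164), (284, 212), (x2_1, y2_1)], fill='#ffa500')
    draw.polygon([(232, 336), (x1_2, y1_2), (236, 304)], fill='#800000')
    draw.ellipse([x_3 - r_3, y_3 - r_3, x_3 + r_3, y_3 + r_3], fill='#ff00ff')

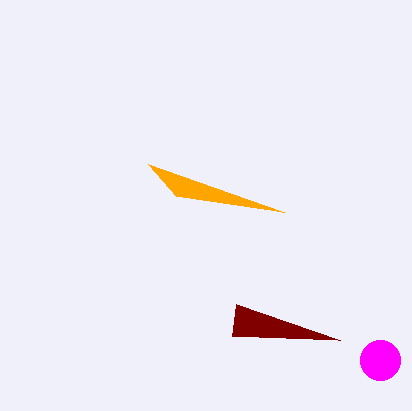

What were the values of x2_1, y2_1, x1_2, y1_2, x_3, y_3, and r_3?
x2_1 = 176, y2_1 = 196, x1_2 = 340, y1_2 = 340, x_3 = 380, y_3 = 360, r_3 = 20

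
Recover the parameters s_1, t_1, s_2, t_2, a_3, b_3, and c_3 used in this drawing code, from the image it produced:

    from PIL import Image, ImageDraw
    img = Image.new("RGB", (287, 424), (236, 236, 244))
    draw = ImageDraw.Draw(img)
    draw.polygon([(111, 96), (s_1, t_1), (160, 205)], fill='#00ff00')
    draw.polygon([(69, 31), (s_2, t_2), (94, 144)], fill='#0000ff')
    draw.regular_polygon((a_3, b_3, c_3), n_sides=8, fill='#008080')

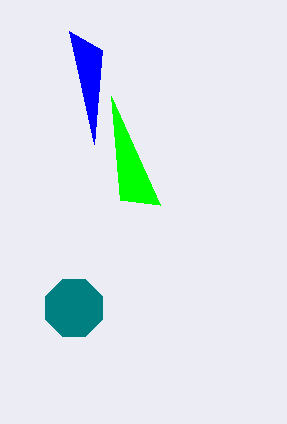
s_1 = 120, t_1 = 200, s_2 = 102, t_2 = 50, a_3 = 74, b_3 = 308, c_3 = 31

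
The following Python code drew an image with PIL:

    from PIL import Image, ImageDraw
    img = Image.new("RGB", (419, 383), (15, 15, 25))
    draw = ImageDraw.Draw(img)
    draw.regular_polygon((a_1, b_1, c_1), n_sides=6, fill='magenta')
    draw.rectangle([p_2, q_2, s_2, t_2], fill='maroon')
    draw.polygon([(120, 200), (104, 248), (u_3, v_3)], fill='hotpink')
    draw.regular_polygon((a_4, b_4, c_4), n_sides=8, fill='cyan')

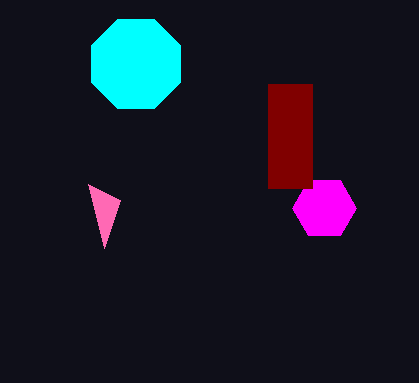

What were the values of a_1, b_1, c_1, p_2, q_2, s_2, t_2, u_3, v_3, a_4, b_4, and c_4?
a_1 = 324, b_1 = 208, c_1 = 32, p_2 = 268, q_2 = 84, s_2 = 312, t_2 = 188, u_3 = 88, v_3 = 184, a_4 = 136, b_4 = 64, c_4 = 48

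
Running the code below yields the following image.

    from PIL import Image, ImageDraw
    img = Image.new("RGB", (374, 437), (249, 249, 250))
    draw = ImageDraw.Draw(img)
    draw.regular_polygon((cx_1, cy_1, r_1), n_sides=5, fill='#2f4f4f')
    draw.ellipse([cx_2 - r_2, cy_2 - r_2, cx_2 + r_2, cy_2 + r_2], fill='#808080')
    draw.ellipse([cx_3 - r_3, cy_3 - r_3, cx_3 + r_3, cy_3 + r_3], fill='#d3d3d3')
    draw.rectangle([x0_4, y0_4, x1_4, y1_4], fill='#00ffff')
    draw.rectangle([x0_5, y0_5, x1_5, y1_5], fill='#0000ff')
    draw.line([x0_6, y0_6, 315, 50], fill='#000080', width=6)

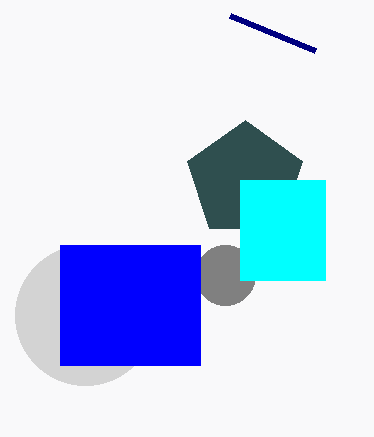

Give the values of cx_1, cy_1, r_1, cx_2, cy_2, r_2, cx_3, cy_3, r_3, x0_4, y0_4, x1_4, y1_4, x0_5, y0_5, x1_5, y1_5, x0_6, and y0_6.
cx_1 = 245; cy_1 = 180; r_1 = 60; cx_2 = 225; cy_2 = 275; r_2 = 30; cx_3 = 85; cy_3 = 315; r_3 = 70; x0_4 = 240; y0_4 = 180; x1_4 = 325; y1_4 = 280; x0_5 = 60; y0_5 = 245; x1_5 = 200; y1_5 = 365; x0_6 = 230; y0_6 = 15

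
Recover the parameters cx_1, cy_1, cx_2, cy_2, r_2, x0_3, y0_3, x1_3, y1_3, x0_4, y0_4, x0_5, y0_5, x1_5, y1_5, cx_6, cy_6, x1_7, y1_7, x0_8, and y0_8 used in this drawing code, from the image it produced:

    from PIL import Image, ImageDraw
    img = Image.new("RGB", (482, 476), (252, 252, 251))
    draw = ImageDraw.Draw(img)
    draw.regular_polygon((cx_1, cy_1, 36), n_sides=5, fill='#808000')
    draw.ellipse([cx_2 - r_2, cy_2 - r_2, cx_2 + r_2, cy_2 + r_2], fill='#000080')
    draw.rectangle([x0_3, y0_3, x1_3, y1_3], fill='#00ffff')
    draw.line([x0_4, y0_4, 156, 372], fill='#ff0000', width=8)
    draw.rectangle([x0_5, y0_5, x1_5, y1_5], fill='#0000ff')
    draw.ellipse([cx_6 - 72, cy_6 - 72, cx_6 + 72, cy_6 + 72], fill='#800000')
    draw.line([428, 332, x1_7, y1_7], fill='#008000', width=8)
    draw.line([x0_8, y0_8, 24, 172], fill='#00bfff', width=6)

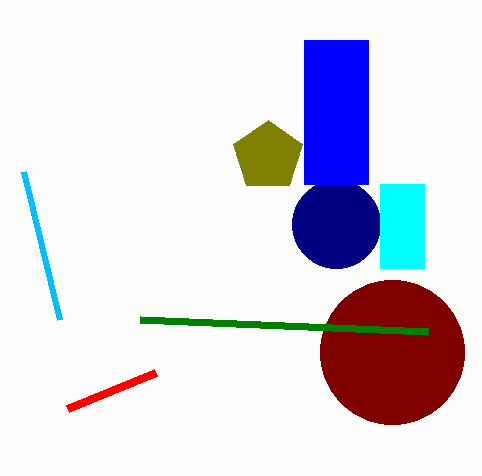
cx_1 = 268, cy_1 = 156, cx_2 = 336, cy_2 = 224, r_2 = 44, x0_3 = 380, y0_3 = 184, x1_3 = 424, y1_3 = 268, x0_4 = 68, y0_4 = 408, x0_5 = 304, y0_5 = 40, x1_5 = 368, y1_5 = 184, cx_6 = 392, cy_6 = 352, x1_7 = 140, y1_7 = 320, x0_8 = 60, y0_8 = 320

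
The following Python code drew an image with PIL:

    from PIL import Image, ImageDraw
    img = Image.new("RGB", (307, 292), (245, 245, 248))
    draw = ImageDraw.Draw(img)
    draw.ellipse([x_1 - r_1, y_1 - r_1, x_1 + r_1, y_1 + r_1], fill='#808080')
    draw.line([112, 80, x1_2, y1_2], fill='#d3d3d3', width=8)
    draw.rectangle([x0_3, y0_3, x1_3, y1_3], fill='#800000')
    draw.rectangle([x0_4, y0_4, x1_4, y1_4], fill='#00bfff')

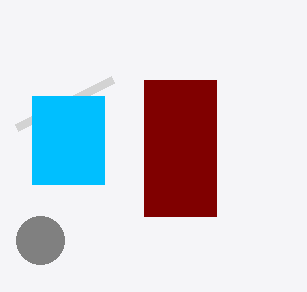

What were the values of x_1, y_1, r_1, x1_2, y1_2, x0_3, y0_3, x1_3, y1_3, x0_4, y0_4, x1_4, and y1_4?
x_1 = 40, y_1 = 240, r_1 = 24, x1_2 = 16, y1_2 = 128, x0_3 = 144, y0_3 = 80, x1_3 = 216, y1_3 = 216, x0_4 = 32, y0_4 = 96, x1_4 = 104, y1_4 = 184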